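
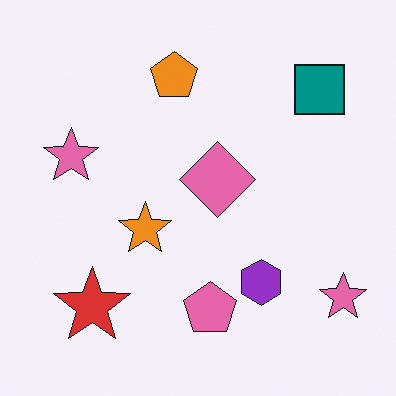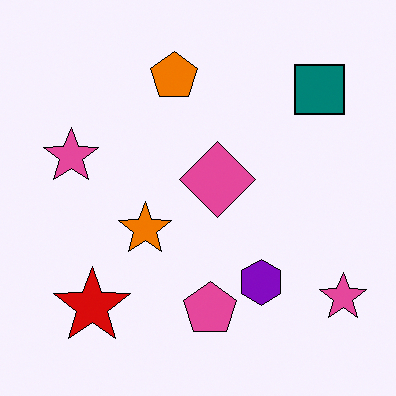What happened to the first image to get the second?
The transformation is: given slightly increased contrast.

Tones are pushed away from mid-grey across the whole image — a global contrast change.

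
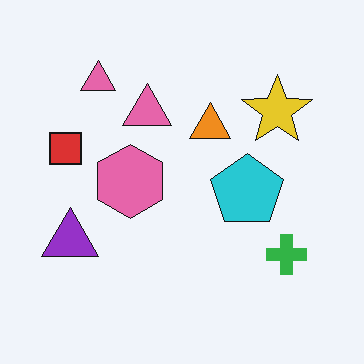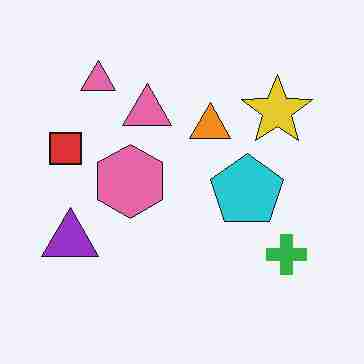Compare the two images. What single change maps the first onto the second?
The transformation is: degraded with heavy JPEG compression.

Blocky 8×8 compression artifacts appear around shape edges and the flat background shows ringing — characteristic JPEG degradation.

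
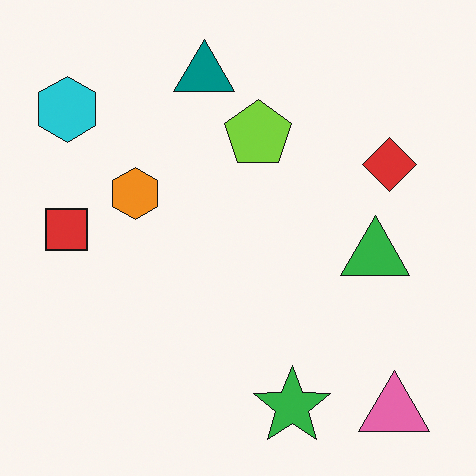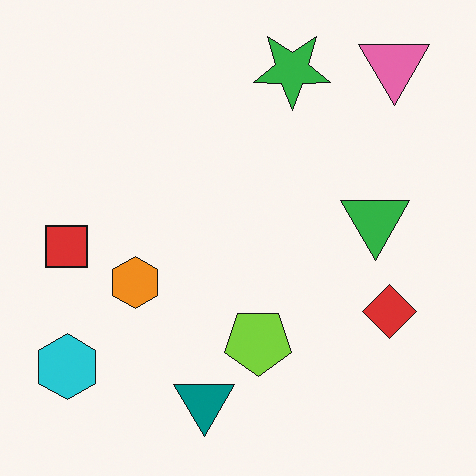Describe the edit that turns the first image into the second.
This is the original image flipped vertically (top ↔ bottom).

The pink triangle is in the bottom-right of the first image and the top-right of the second — shapes on opposite sides of the horizontal midline have swapped in a mirror flip.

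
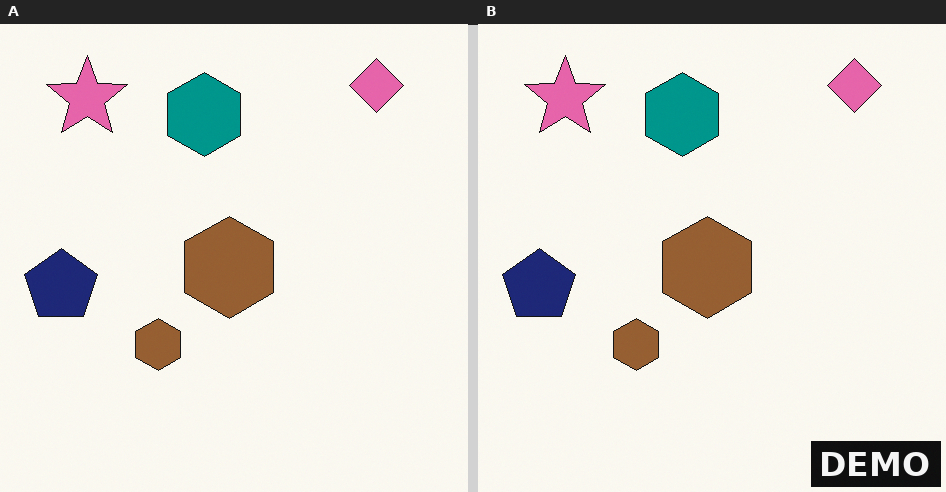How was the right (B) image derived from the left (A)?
Watermarked with the text "DEMO" in the lower-right corner.

A dark label reading "DEMO" appears in the lower-right corner.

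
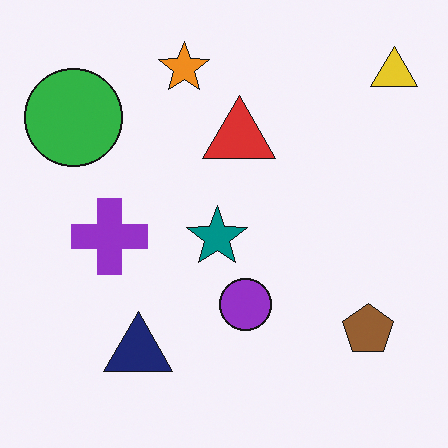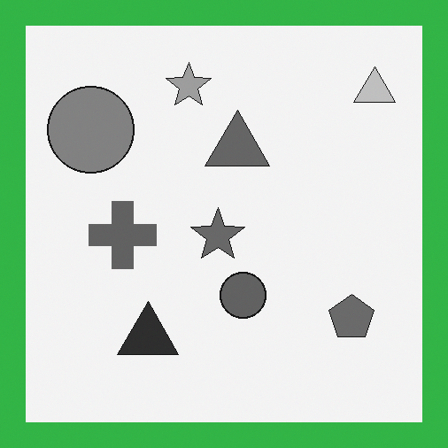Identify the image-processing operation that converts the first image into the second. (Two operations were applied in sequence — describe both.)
It was converted to grayscale, then framed with a green border.

All color is removed — every shape is now a shade of grey. A solid green frame runs around the edge of the second image, with the content slightly shrunk inside it.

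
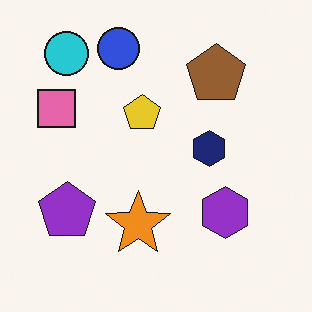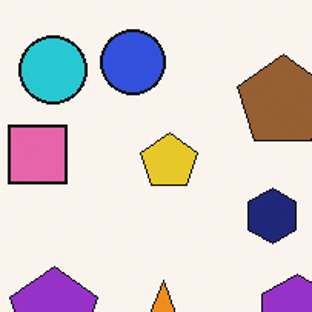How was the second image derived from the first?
The image was cropped slightly and scaled back up.

The visible shapes are larger and the field of view is narrower; shapes near the original edges may be partly or wholly outside the frame — a crop-and-rescale.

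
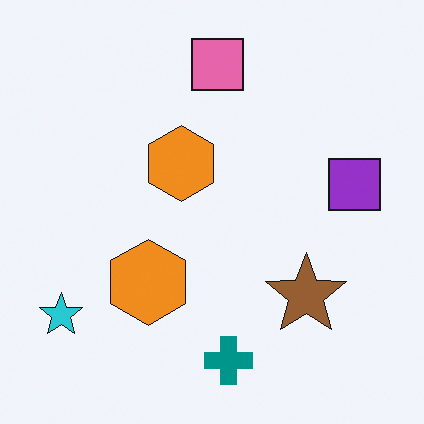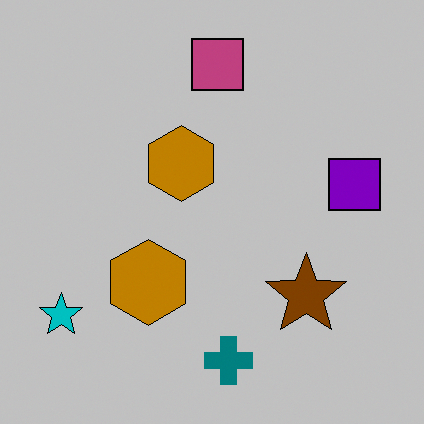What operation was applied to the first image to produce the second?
This is the original image aggressively posterized.

Each flat color has snapped to a coarser quantized level — most visibly, the near-white background has dropped to a flat grey.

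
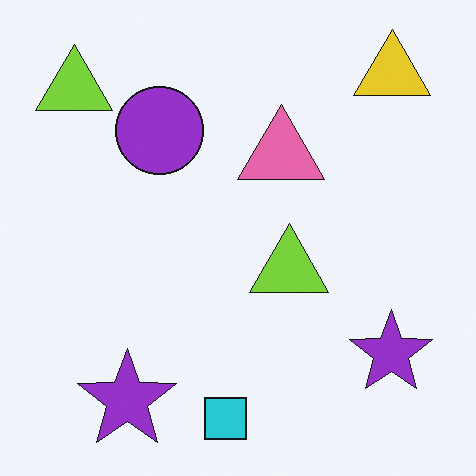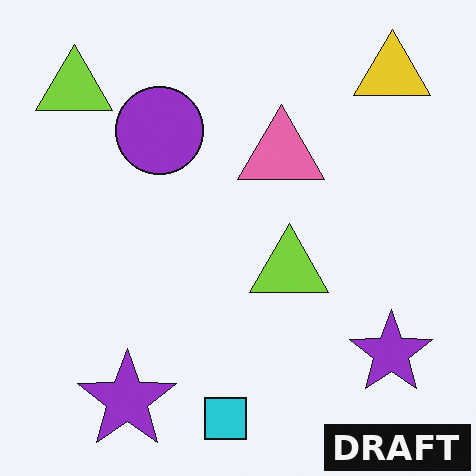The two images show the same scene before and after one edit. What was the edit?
The transformation is: watermarked with the text "DRAFT" in the lower-right corner.

A dark label reading "DRAFT" appears in the lower-right corner.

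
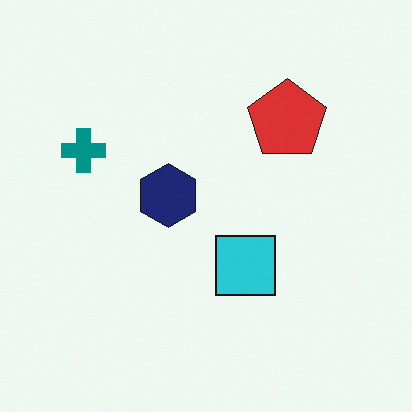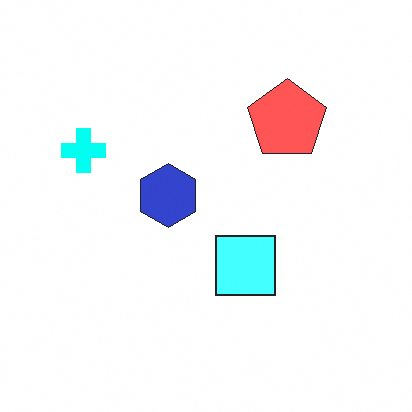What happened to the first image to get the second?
The transformation is: noticeably brightened.

Every pixel — background and shapes alike — is uniformly brightened.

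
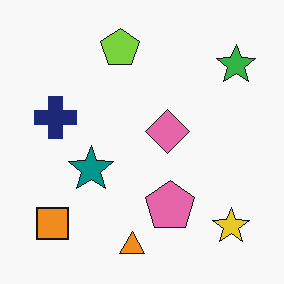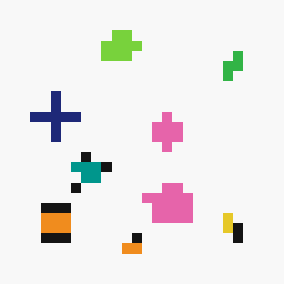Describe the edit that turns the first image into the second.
Heavily pixelated into large blocks.

Shapes are reduced to large square blocks; fine edges and outlines are lost — a downscale-then-upscale (mosaic) effect.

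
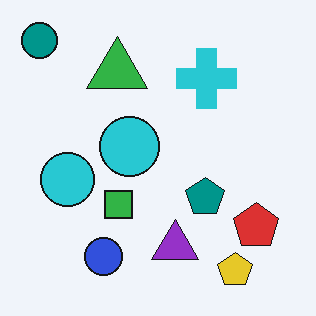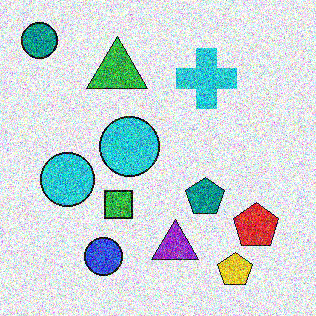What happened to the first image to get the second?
It was degraded with heavy additive noise.

Random speckle covers the whole image, including the flat background.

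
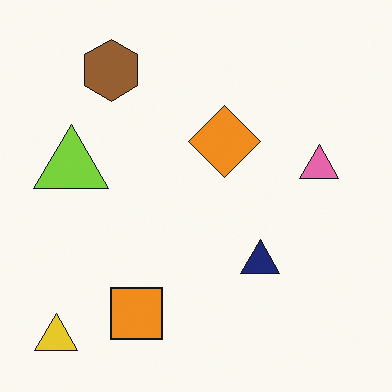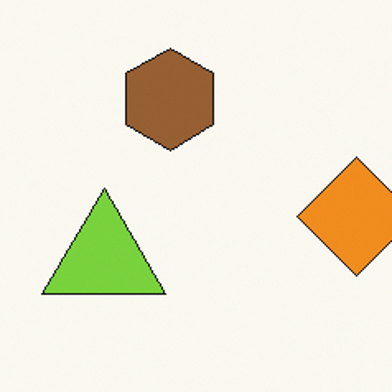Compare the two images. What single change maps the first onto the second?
The second image is the first cropped to a noticeably smaller region and rescaled.

The visible shapes are larger and the field of view is narrower; shapes near the original edges may be partly or wholly outside the frame — a crop-and-rescale.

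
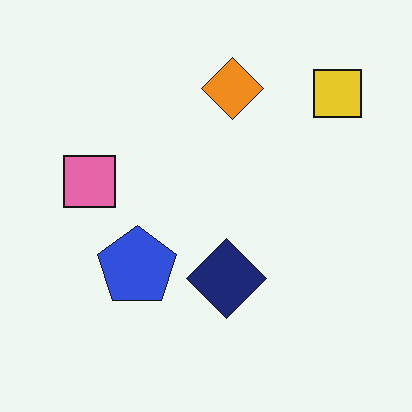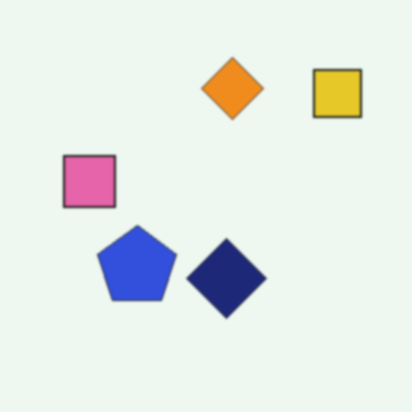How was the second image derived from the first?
The image was given a subtle gaussian blur.

Shape edges and outlines are uniformly softened across the whole image.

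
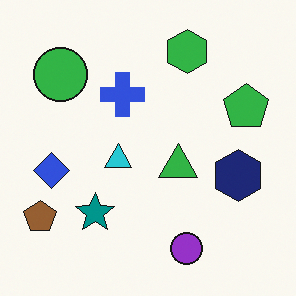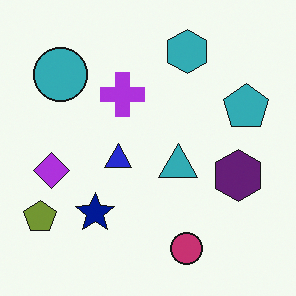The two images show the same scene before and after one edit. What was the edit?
The transformation is: hue-shifted by a small amount.

Every shape's color has rotated by the same amount around the hue wheel — a uniform hue shift.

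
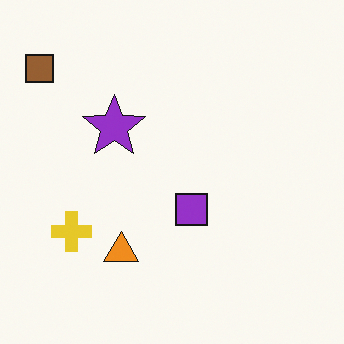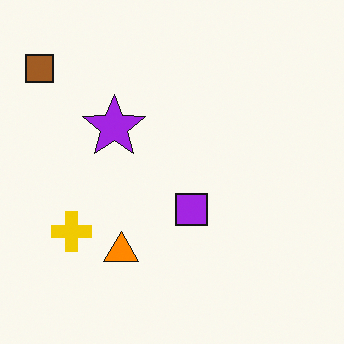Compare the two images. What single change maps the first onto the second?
This is the original image slightly oversaturated.

All colors are more vivid — a global saturation change.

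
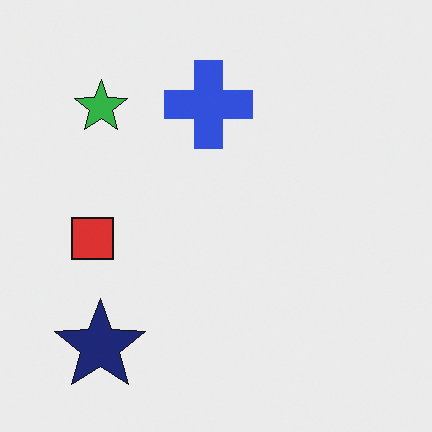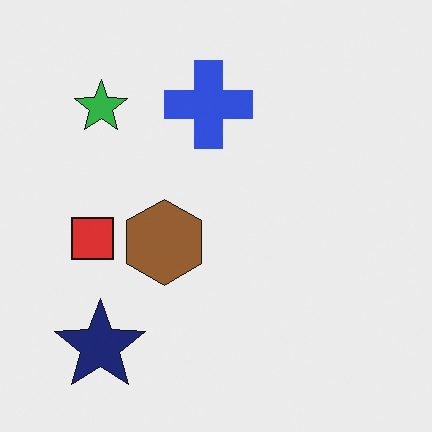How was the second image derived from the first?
Overlaid with an additional brown hexagon.

A brown hexagon appears in the second image that is absent from the first.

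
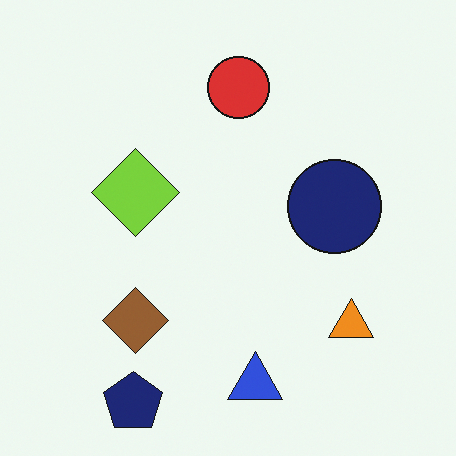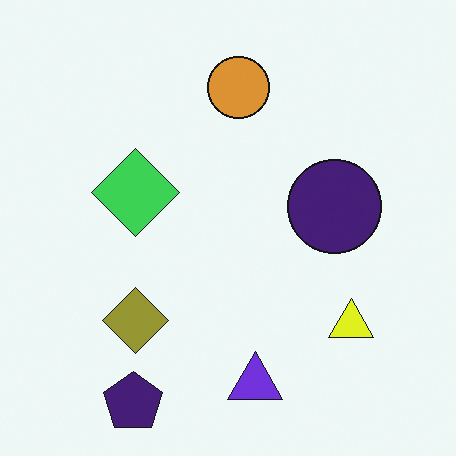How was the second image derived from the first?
Hue-shifted slightly.

Every shape's color has rotated by the same amount around the hue wheel — a uniform hue shift.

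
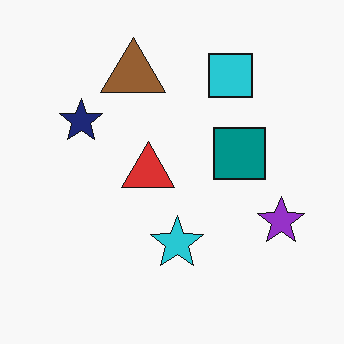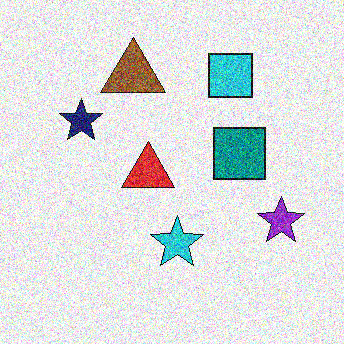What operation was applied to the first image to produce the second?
The second image is the first degraded with a thick layer of grain.

Random speckle covers the whole image, including the flat background.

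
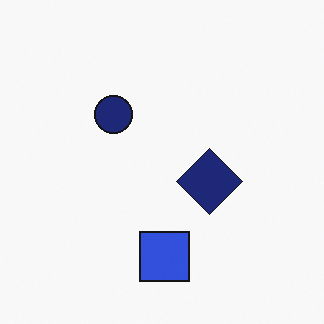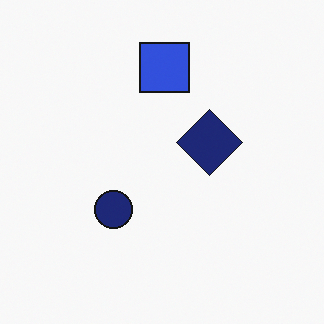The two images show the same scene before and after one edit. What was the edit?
The second image is the first flipped vertically (top ↔ bottom).

The blue square is in the bottom of the first image and the top of the second — shapes on opposite sides of the horizontal midline have swapped in a mirror flip.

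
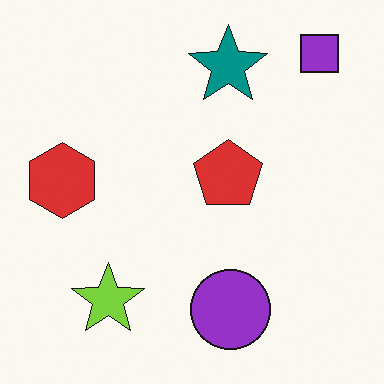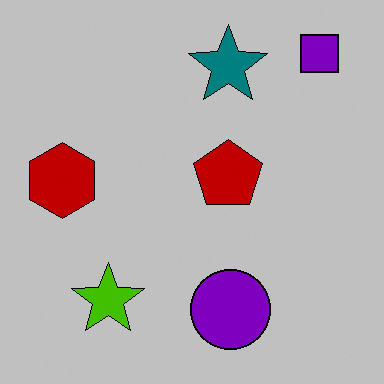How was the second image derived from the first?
It was heavily posterized to just a handful of flat colors.

Each flat color has snapped to a coarser quantized level — most visibly, the near-white background has dropped to a flat grey.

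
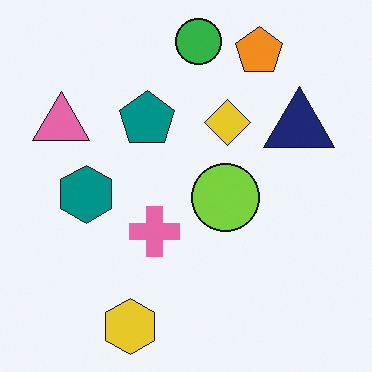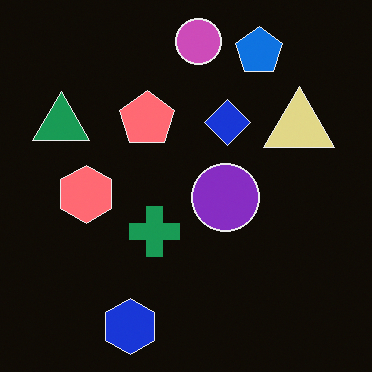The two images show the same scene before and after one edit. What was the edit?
The transformation is: color-inverted (negative).

The light background has become dark and every shape's color is its complement — a photographic negative.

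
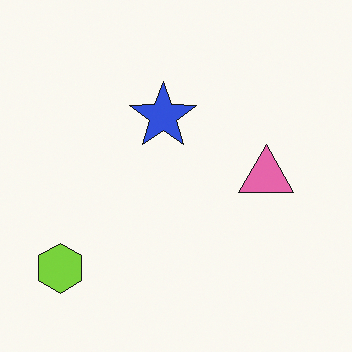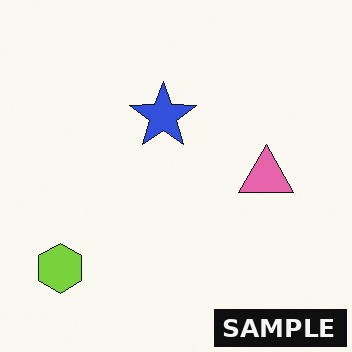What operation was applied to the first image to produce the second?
The second image is the first watermarked with the text "SAMPLE" in the lower-right corner.

A dark label reading "SAMPLE" appears in the lower-right corner.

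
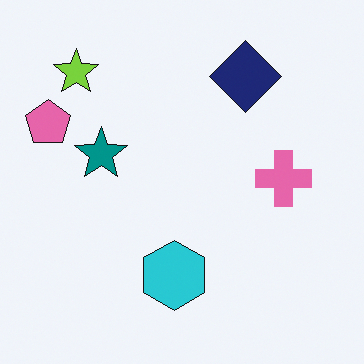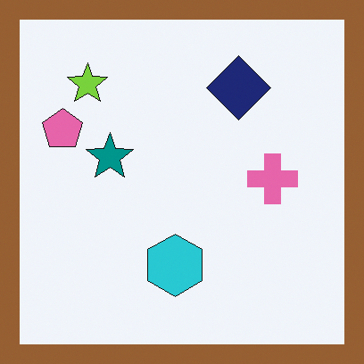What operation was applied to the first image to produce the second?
The image was framed with a brown border.

A solid brown frame runs around the edge of the second image, with the content slightly shrunk inside it.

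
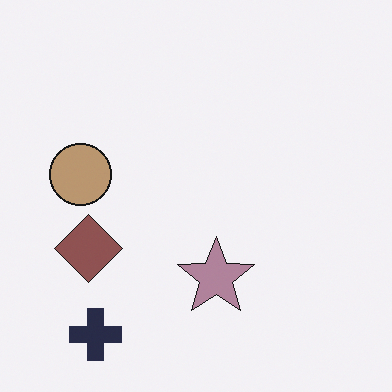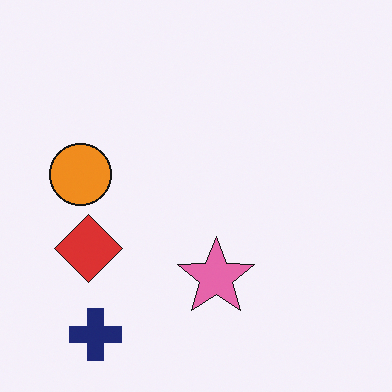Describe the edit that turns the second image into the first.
It was made much more muted (saturation change).

All colors are more muted and greyish — a global saturation change.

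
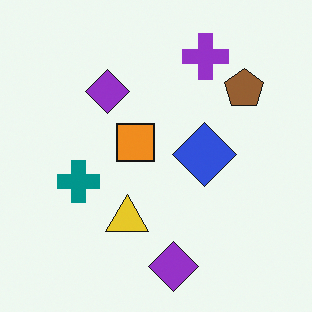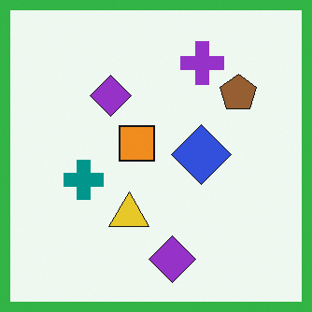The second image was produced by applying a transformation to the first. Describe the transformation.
The transformation is: framed with a green border.

A solid green frame runs around the edge of the second image, with the content slightly shrunk inside it.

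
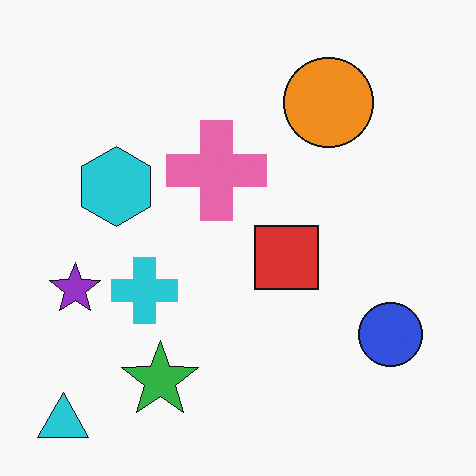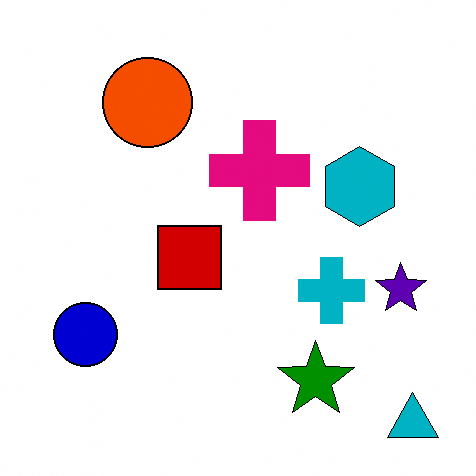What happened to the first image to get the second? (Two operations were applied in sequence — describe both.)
The transformation is: flipped horizontally (left ↔ right), then boosted in contrast.

The cyan triangle is in the bottom-left of the first image and the bottom-right of the second — shapes on opposite sides of the vertical midline have swapped in a mirror flip. Tones are pushed away from mid-grey across the whole image — a global contrast change.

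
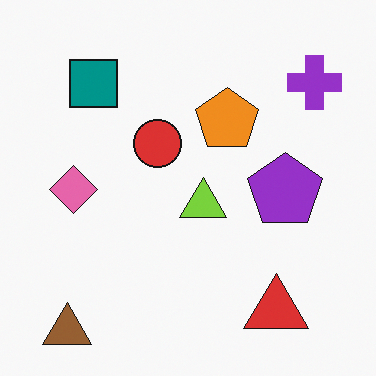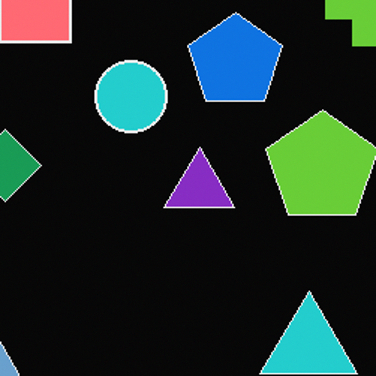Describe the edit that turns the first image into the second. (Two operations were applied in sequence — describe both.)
The second image is the first color-inverted (negative), then cropped slightly and scaled back up.

The light background has become dark and every shape's color is its complement — a photographic negative. The visible shapes are larger and the field of view is narrower; shapes near the original edges may be partly or wholly outside the frame — a crop-and-rescale.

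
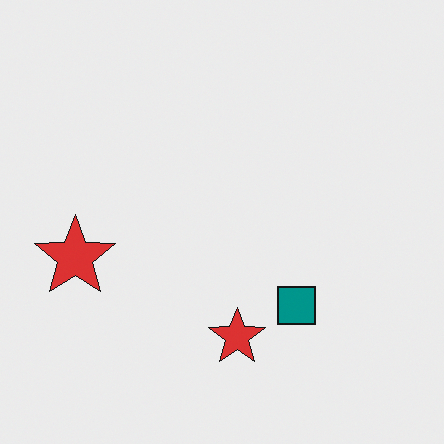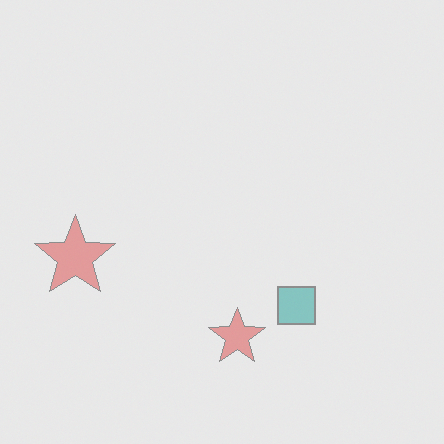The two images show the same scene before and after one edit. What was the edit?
The transformation is: washed out (contrast reduced).

Tones are pushed toward mid-grey across the whole image — a global contrast change.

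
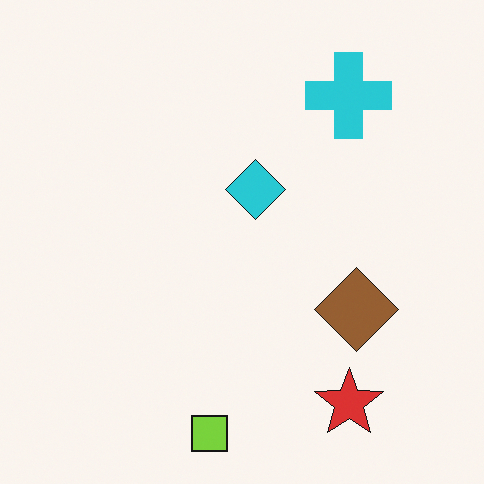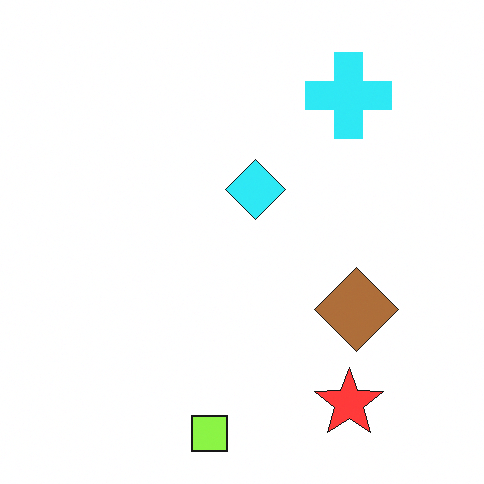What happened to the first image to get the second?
It was brightened a little.

Every pixel — background and shapes alike — is uniformly brightened.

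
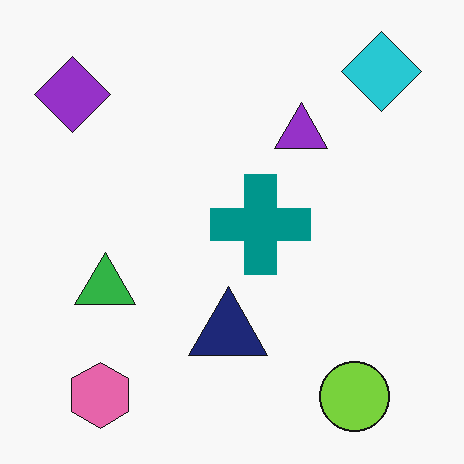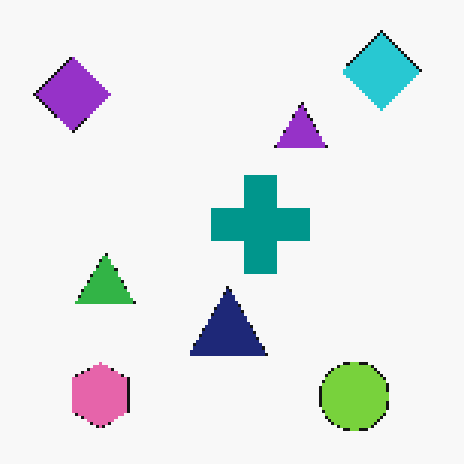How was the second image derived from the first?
The transformation is: mildly pixelated.

Shapes are reduced to large square blocks; fine edges and outlines are lost — a downscale-then-upscale (mosaic) effect.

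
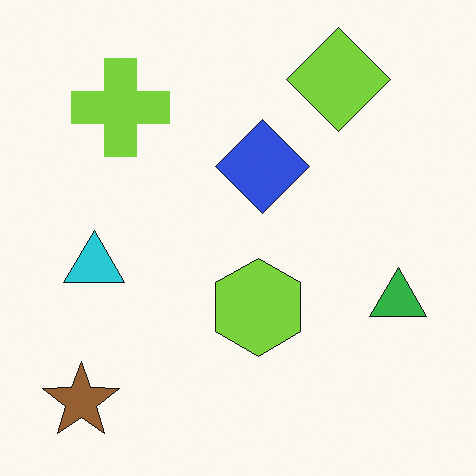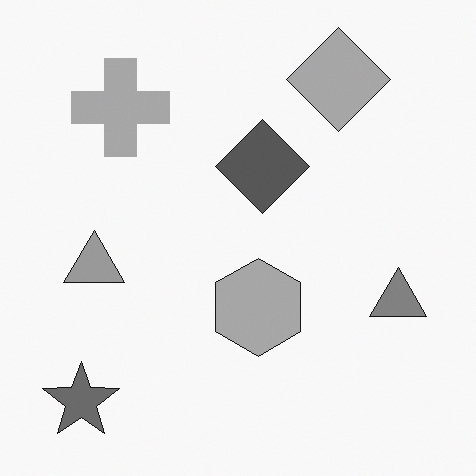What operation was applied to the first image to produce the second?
The transformation is: converted to grayscale.

All color is removed — every shape is now a shade of grey.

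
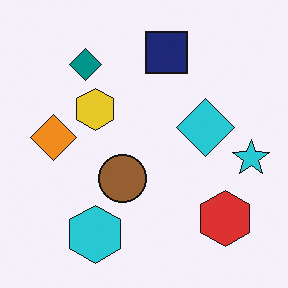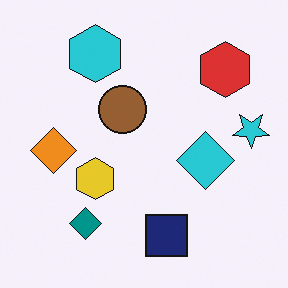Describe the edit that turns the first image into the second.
The second image is the first flipped vertically (top ↔ bottom).

The navy square is in the top of the first image and the bottom of the second — shapes on opposite sides of the horizontal midline have swapped in a mirror flip.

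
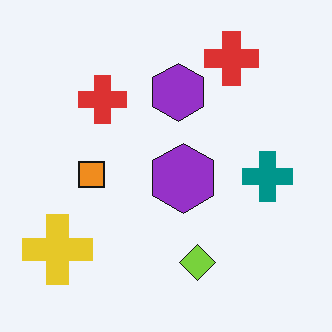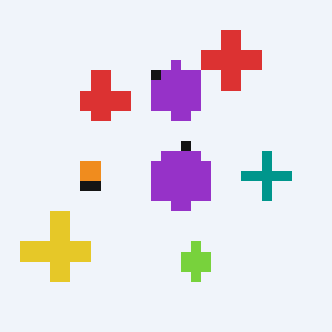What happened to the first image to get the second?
The image was heavily pixelated into large blocks.

Shapes are reduced to large square blocks; fine edges and outlines are lost — a downscale-then-upscale (mosaic) effect.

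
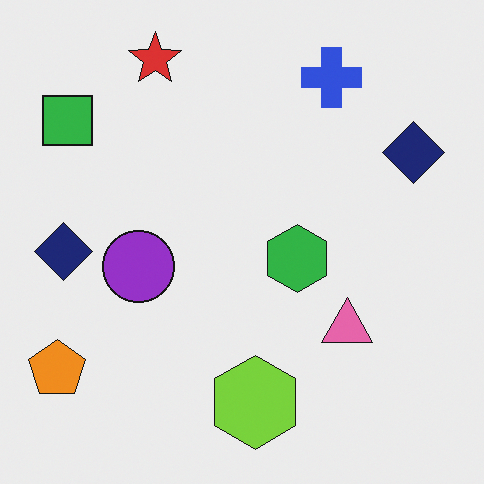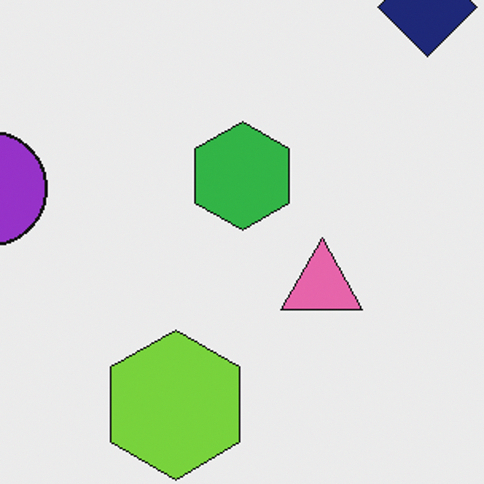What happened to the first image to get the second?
It was cropped to a modestly smaller region and rescaled.

The visible shapes are larger and the field of view is narrower; shapes near the original edges may be partly or wholly outside the frame — a crop-and-rescale.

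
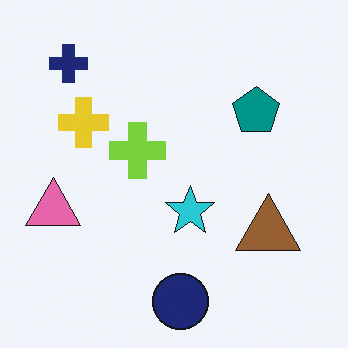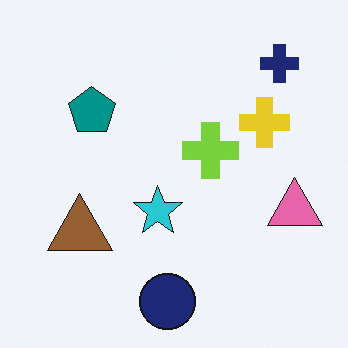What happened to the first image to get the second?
It was flipped horizontally (left ↔ right).

The pink triangle is in the left of the first image and the right of the second — shapes on opposite sides of the vertical midline have swapped in a mirror flip.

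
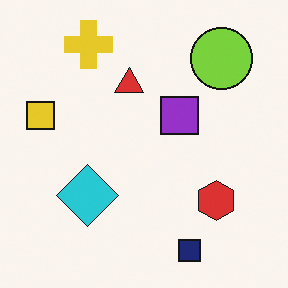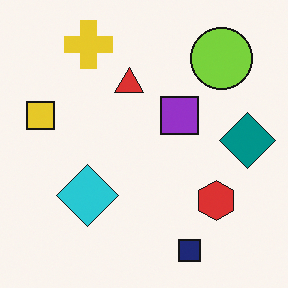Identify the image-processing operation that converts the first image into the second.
The image was overlaid with an additional teal diamond.

A teal diamond appears in the second image that is absent from the first.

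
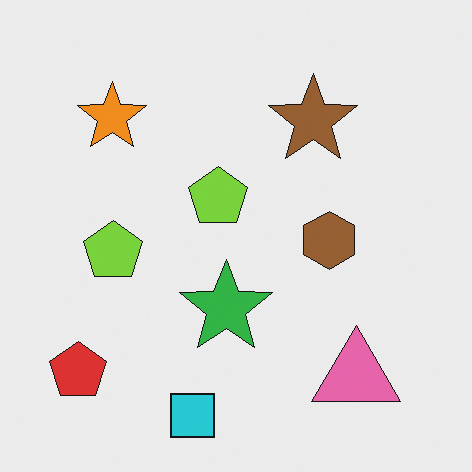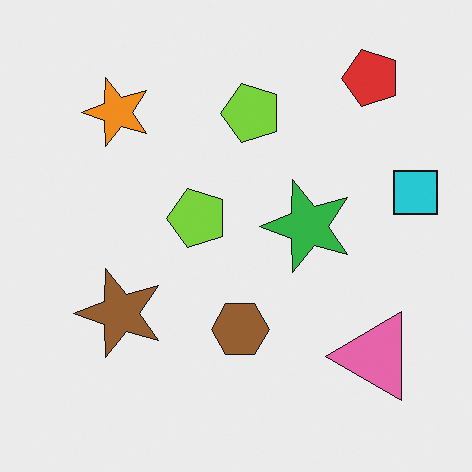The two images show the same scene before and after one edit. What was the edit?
The image was transposed (reflected across the top-left ↔ bottom-right diagonal).

Shapes have swapped their row and column positions — what was in the top-right is now in the bottom-left — a diagonal reflection.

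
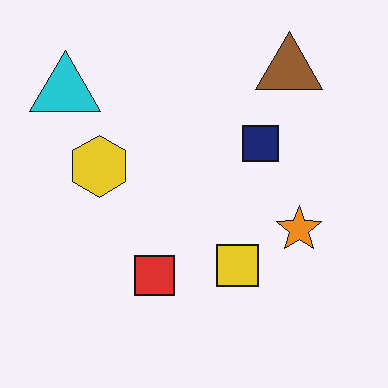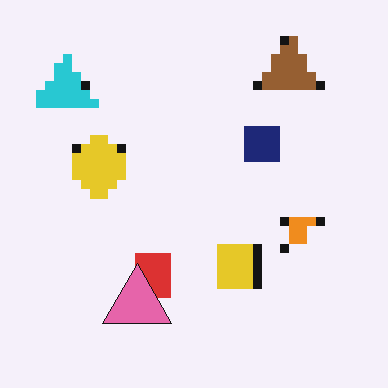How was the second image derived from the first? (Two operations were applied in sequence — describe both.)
The image was heavily pixelated into large blocks, then overlaid with an additional pink triangle.

Shapes are reduced to large square blocks; fine edges and outlines are lost — a downscale-then-upscale (mosaic) effect. A pink triangle appears in the second image that is absent from the first.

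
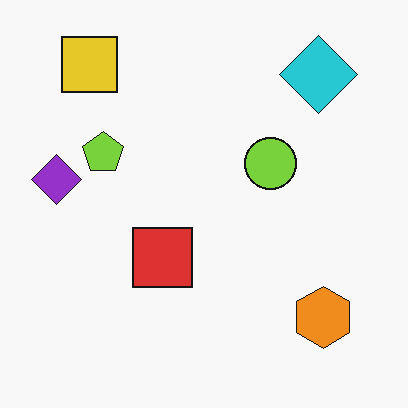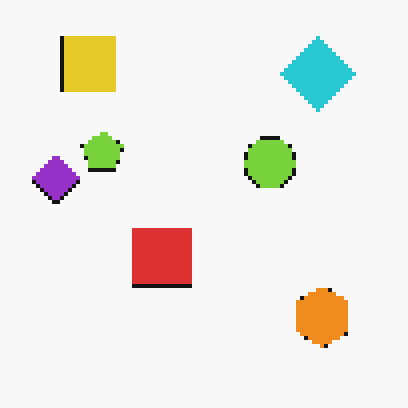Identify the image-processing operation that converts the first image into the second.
Mildly pixelated.

Shapes are reduced to large square blocks; fine edges and outlines are lost — a downscale-then-upscale (mosaic) effect.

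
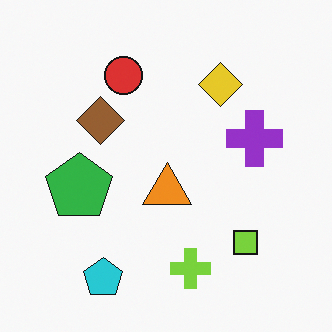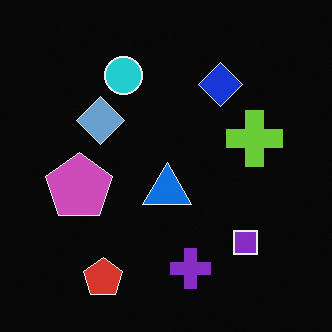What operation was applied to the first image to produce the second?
It was color-inverted (negative).

The light background has become dark and every shape's color is its complement — a photographic negative.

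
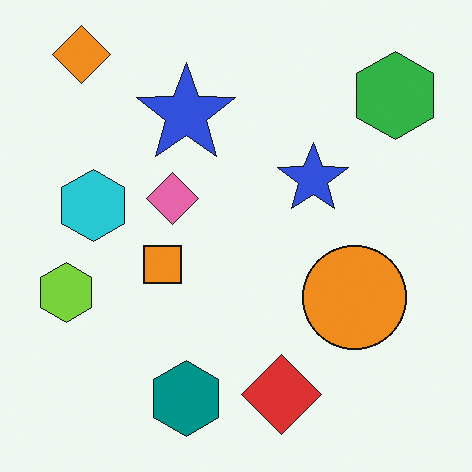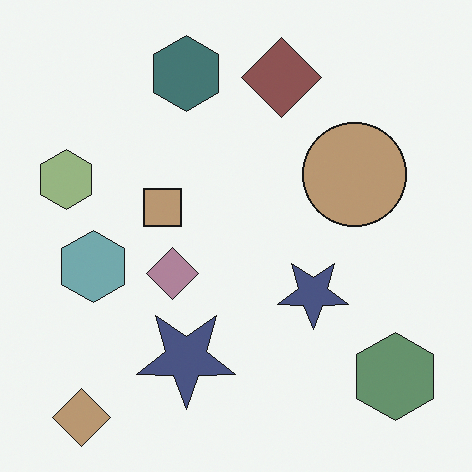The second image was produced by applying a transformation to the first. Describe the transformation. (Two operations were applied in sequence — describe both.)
The image was flipped vertically (top ↔ bottom), then made much more muted (saturation change).

The orange diamond is in the top-left of the first image and the bottom-left of the second — shapes on opposite sides of the horizontal midline have swapped in a mirror flip. All colors are more muted and greyish — a global saturation change.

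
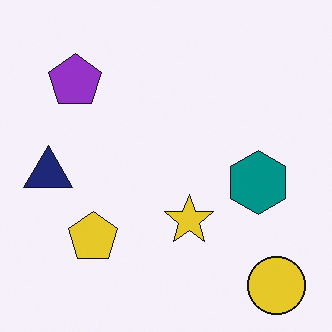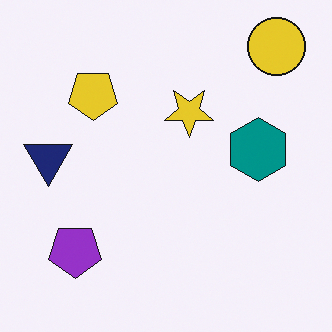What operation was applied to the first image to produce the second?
This is the original image flipped vertically (top ↔ bottom).

The yellow circle is in the bottom-right of the first image and the top-right of the second — shapes on opposite sides of the horizontal midline have swapped in a mirror flip.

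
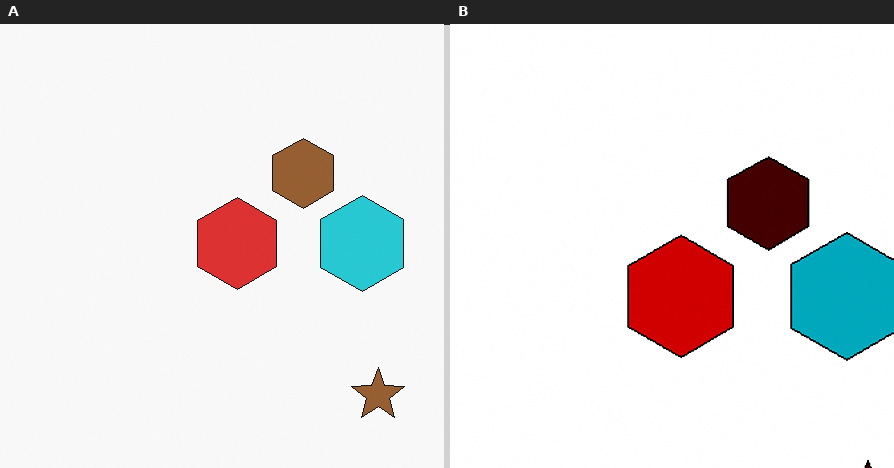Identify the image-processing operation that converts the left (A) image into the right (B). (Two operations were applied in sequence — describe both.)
This is the original image cropped slightly and scaled back up, then given much higher contrast.

The visible shapes are larger and the field of view is narrower; shapes near the original edges may be partly or wholly outside the frame — a crop-and-rescale. Tones are pushed away from mid-grey across the whole image — a global contrast change.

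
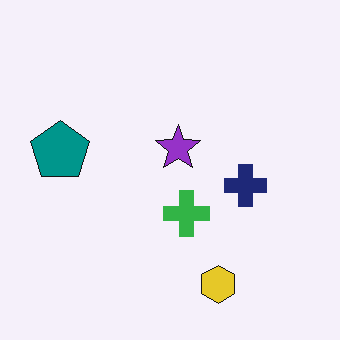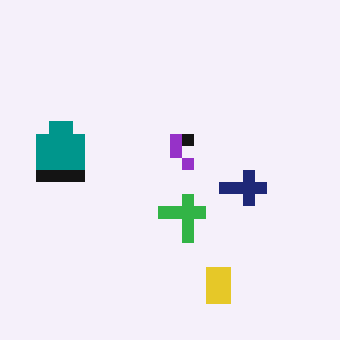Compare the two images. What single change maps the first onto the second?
The image was heavily pixelated into large blocks.

Shapes are reduced to large square blocks; fine edges and outlines are lost — a downscale-then-upscale (mosaic) effect.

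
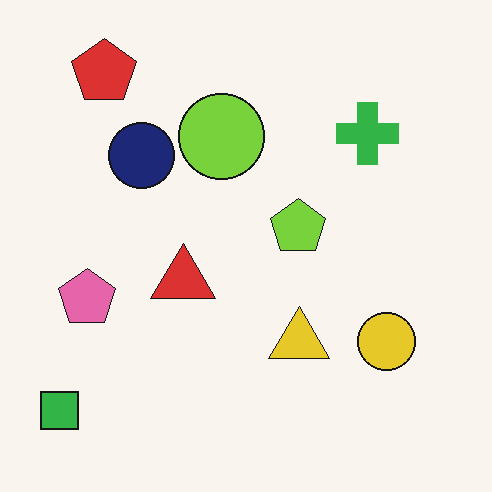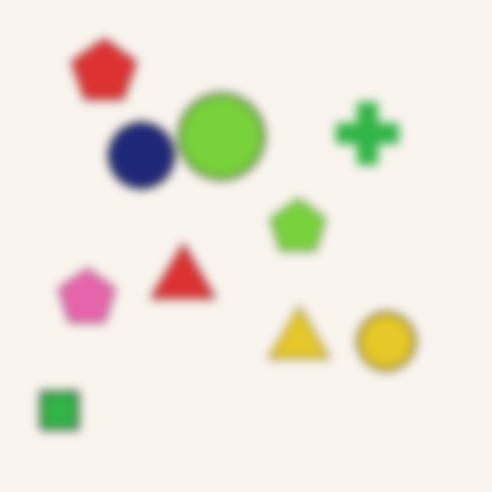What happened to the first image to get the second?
It was strongly gaussian-blurred.

Shape edges and outlines are uniformly softened across the whole image.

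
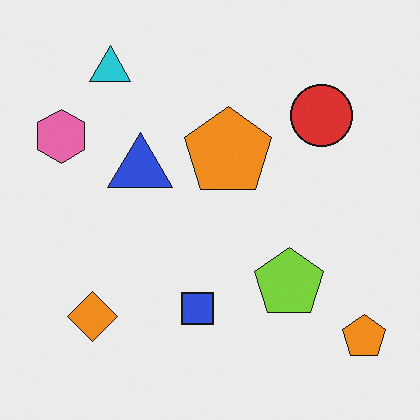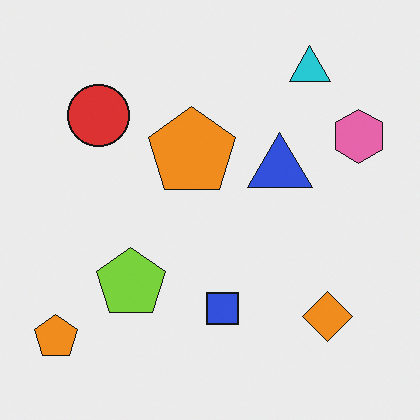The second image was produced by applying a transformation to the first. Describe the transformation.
The transformation is: flipped horizontally (left ↔ right).

The pink hexagon is in the top-left of the first image and the top-right of the second — shapes on opposite sides of the vertical midline have swapped in a mirror flip.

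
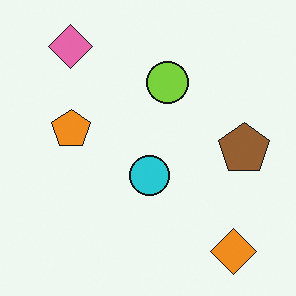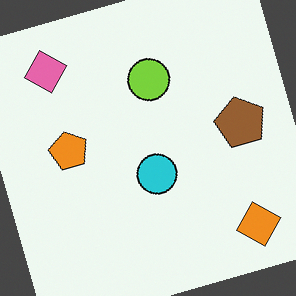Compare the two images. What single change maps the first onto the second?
The transformation is: rotated counter-clockwise by a clearly visible amount.

Every shape is tilted by the same angle and the image corners show triangular fill wedges — a whole-image rotation by a non-right angle.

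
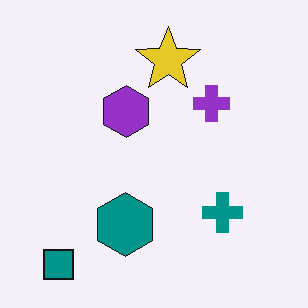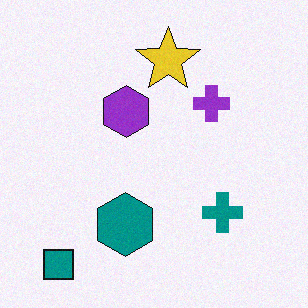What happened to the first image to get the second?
This is the original image degraded with subtle gaussian noise.

Random speckle covers the whole image, including the flat background.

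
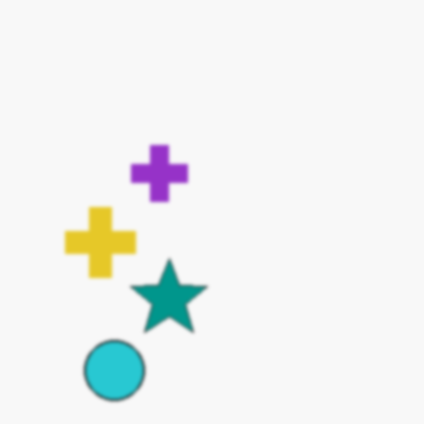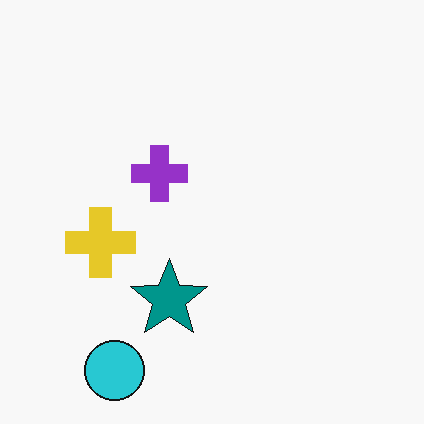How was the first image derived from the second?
The transformation is: given a subtle gaussian blur.

Shape edges and outlines are uniformly softened across the whole image.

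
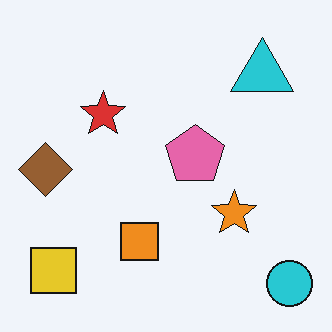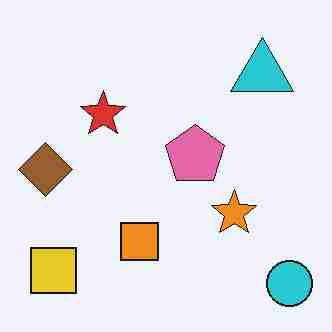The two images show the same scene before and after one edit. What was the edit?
The transformation is: heavily JPEG-compressed with obvious blocking artifacts.

Blocky 8×8 compression artifacts appear around shape edges and the flat background shows ringing — characteristic JPEG degradation.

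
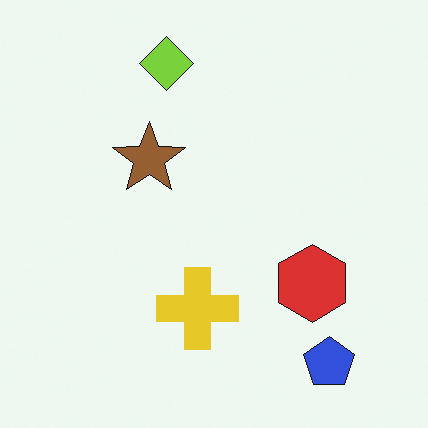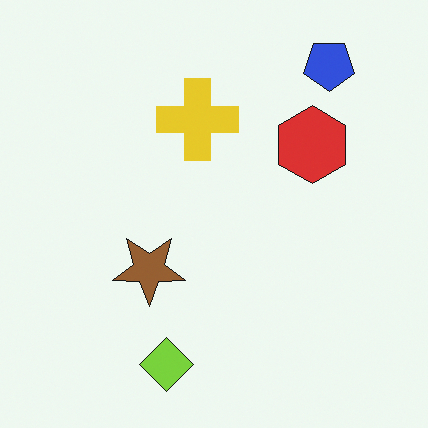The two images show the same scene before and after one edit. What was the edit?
This is the original image flipped vertically (top ↔ bottom).

The lime diamond is in the top of the first image and the bottom of the second — shapes on opposite sides of the horizontal midline have swapped in a mirror flip.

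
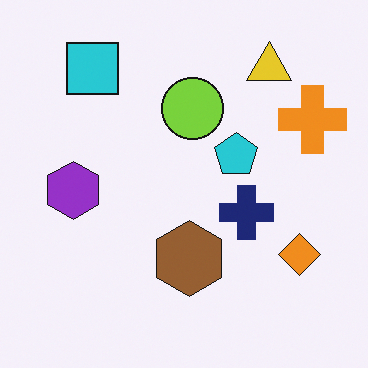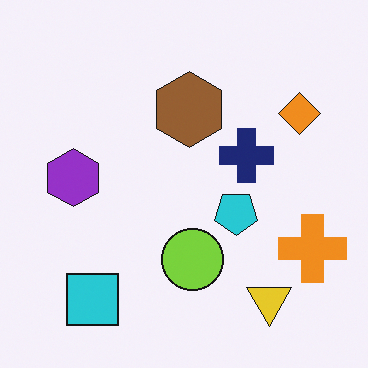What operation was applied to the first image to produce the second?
It was flipped vertically (top ↔ bottom).

The yellow triangle is in the top-right of the first image and the bottom-right of the second — shapes on opposite sides of the horizontal midline have swapped in a mirror flip.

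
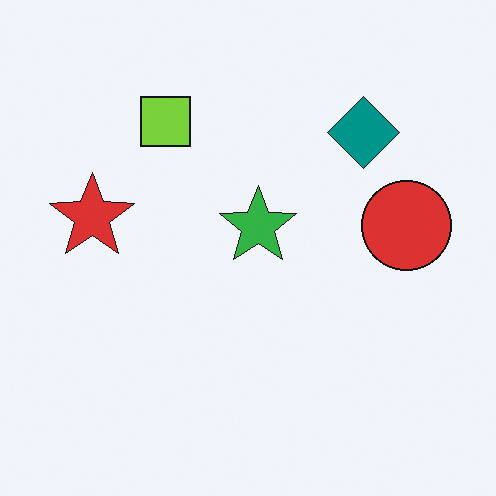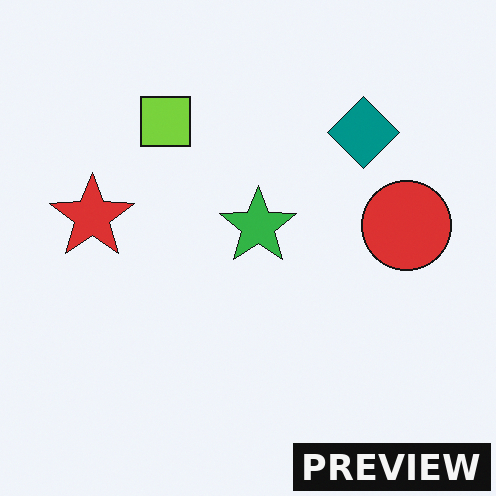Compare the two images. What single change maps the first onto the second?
Watermarked with the text "PREVIEW" in the lower-right corner.

A dark label reading "PREVIEW" appears in the lower-right corner.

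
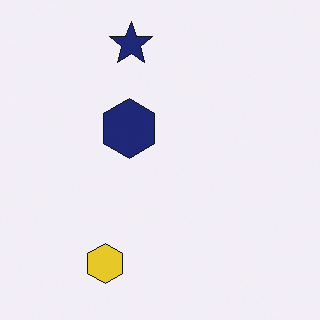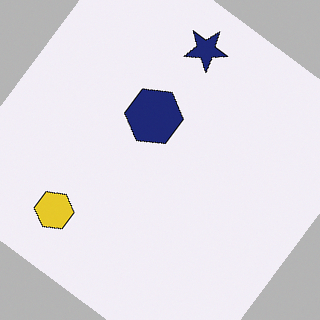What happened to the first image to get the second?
This is the original image rotated clockwise by a large amount — several tens of degrees.

Every shape is tilted by the same angle and the image corners show triangular fill wedges — a whole-image rotation by a non-right angle.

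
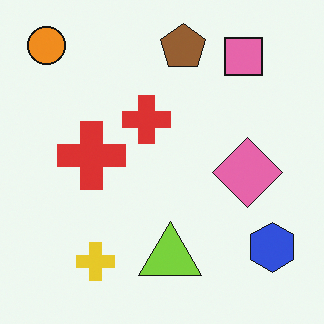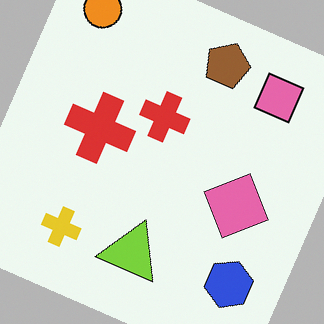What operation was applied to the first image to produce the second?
The transformation is: rotated clockwise by a clearly visible amount.

Every shape is tilted by the same angle and the image corners show triangular fill wedges — a whole-image rotation by a non-right angle.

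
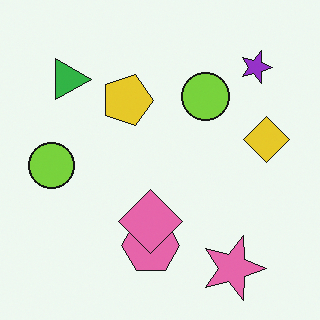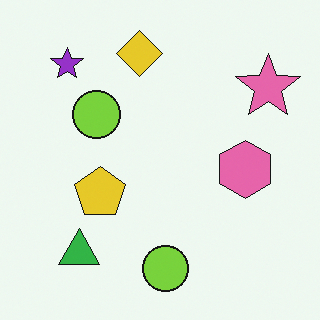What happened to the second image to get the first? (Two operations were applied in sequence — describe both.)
The transformation is: rotated 90° clockwise, then overlaid with an additional pink diamond.

The purple star sits in the top-left of the second image and the top-right of the first — consistent with a whole-image 90° clockwise rotation. A pink diamond appears in the first image that is absent from the second.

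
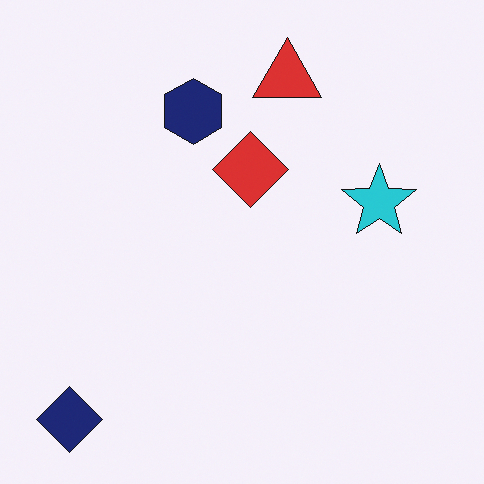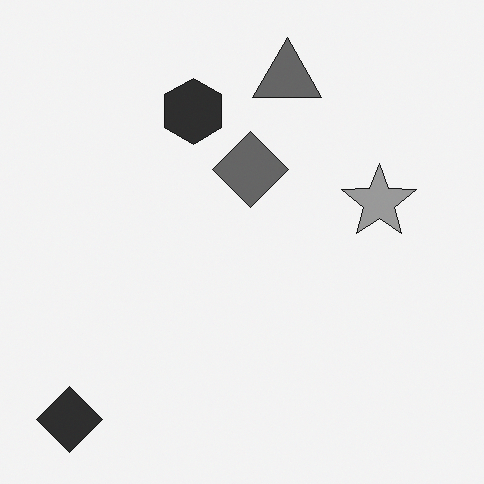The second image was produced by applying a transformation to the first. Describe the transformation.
The image was converted to grayscale.

All color is removed — every shape is now a shade of grey.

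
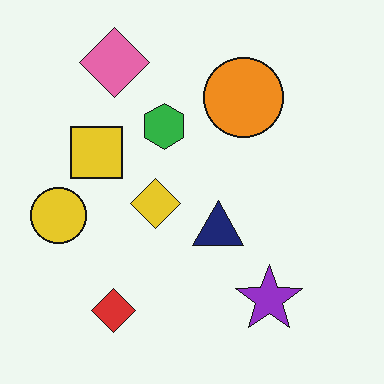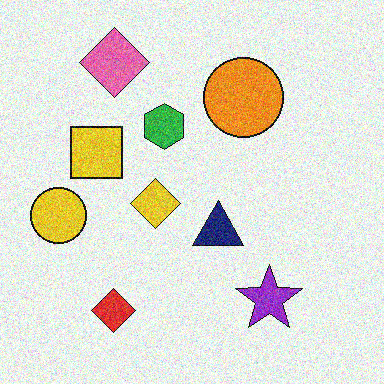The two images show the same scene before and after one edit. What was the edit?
The image was degraded with moderate additive noise.

Random speckle covers the whole image, including the flat background.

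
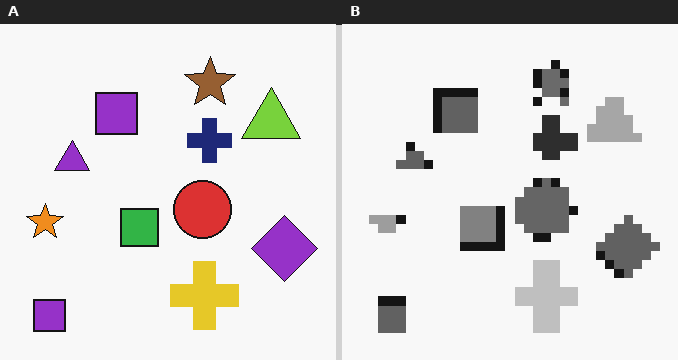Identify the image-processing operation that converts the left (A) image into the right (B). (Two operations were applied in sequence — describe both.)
This is the original image converted to grayscale, then coarsely pixelated.

All color is removed — every shape is now a shade of grey. Shapes are reduced to large square blocks; fine edges and outlines are lost — a downscale-then-upscale (mosaic) effect.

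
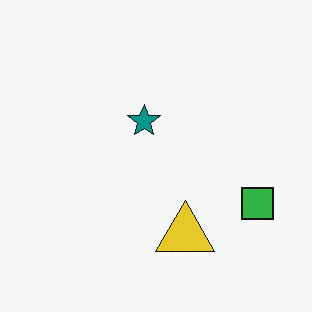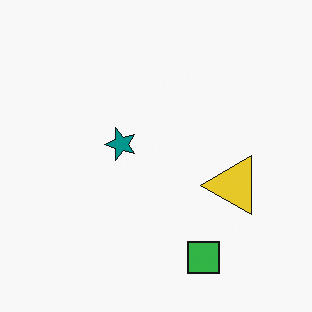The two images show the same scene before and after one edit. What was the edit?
The second image is the first transposed (reflected across the top-left ↔ bottom-right diagonal).

Shapes have swapped their row and column positions — what was in the top-right is now in the bottom-left — a diagonal reflection.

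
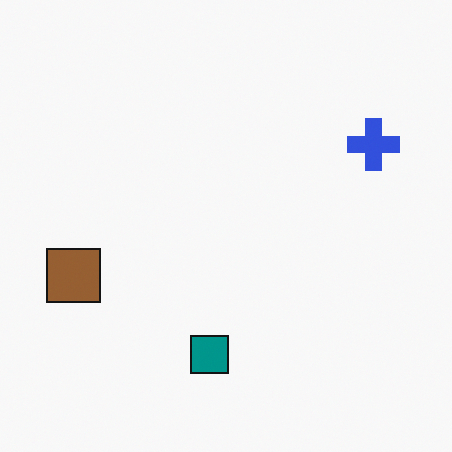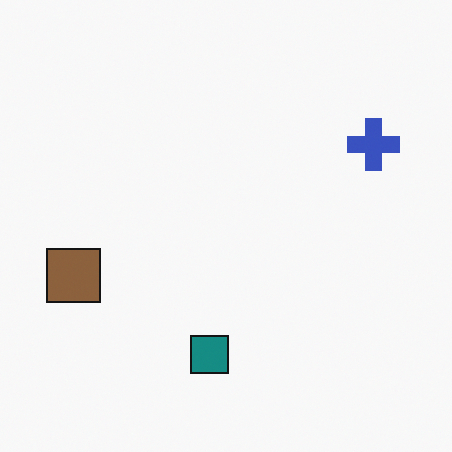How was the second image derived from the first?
The image was slightly desaturated.

All colors are more muted and greyish — a global saturation change.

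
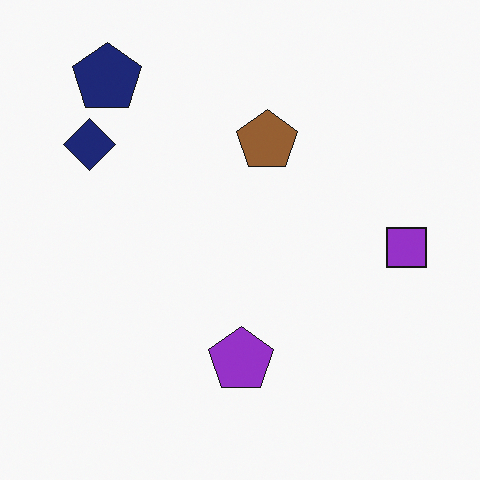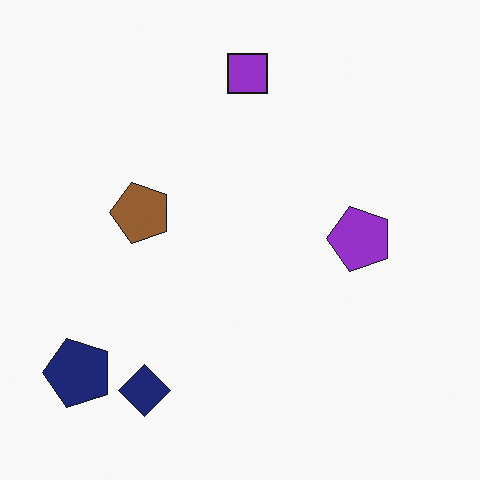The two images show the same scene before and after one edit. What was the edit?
The image was rotated 90° counter-clockwise.

The navy pentagon sits in the top-left of the first image and the bottom-left of the second — consistent with a whole-image 90° counter-clockwise rotation.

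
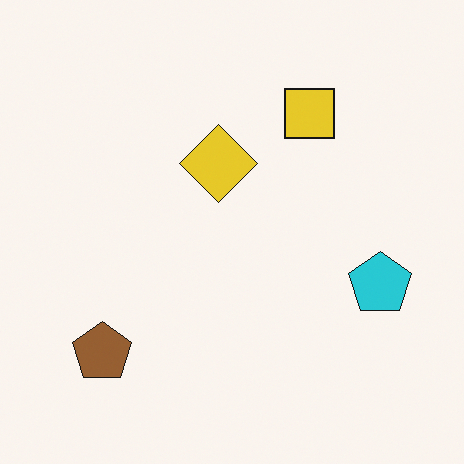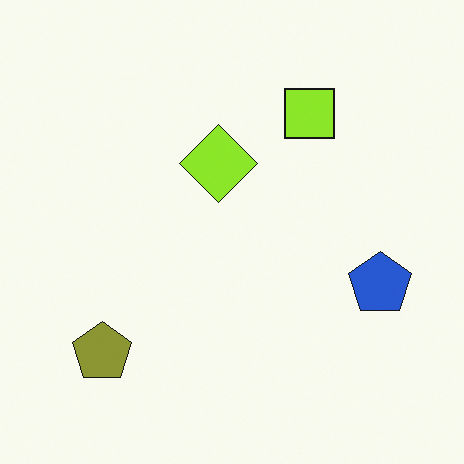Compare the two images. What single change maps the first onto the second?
The image was hue-shifted by a small amount.

Every shape's color has rotated by the same amount around the hue wheel — a uniform hue shift.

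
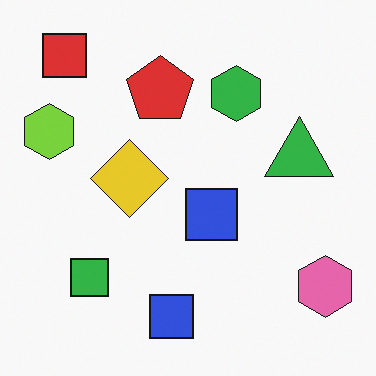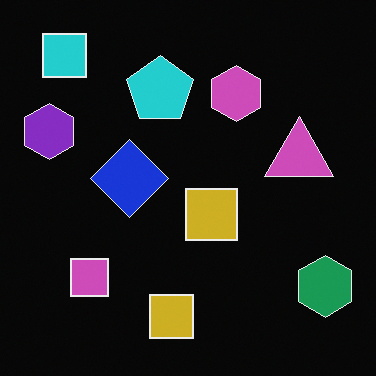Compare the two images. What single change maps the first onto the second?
Color-inverted (negative).

The light background has become dark and every shape's color is its complement — a photographic negative.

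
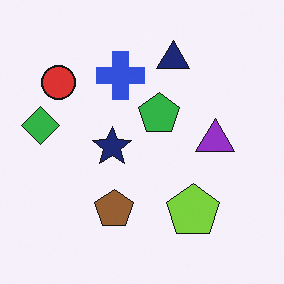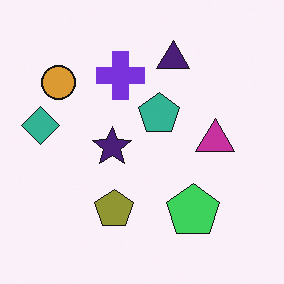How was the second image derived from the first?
The second image is the first hue-shifted slightly.

Every shape's color has rotated by the same amount around the hue wheel — a uniform hue shift.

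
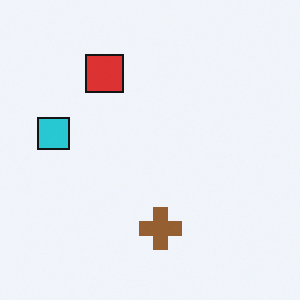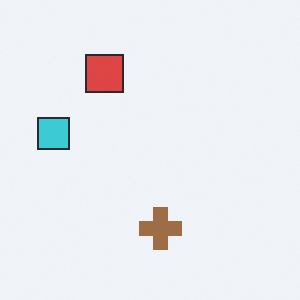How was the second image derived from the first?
It was given slightly reduced contrast.

Tones are pushed toward mid-grey across the whole image — a global contrast change.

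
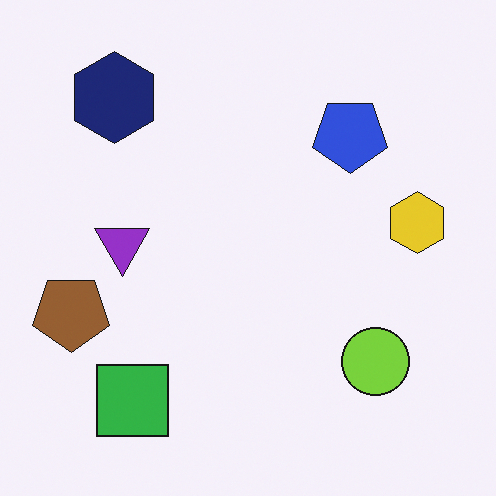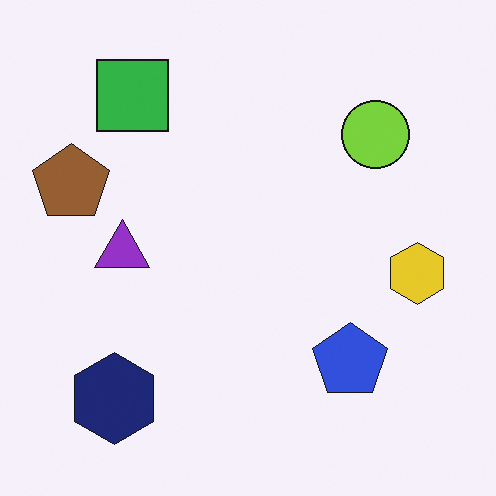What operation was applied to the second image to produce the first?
This is the original image flipped vertically (top ↔ bottom).

The green square is in the top-left of the second image and the bottom-left of the first — shapes on opposite sides of the horizontal midline have swapped in a mirror flip.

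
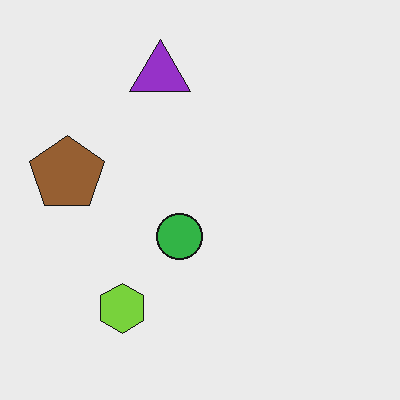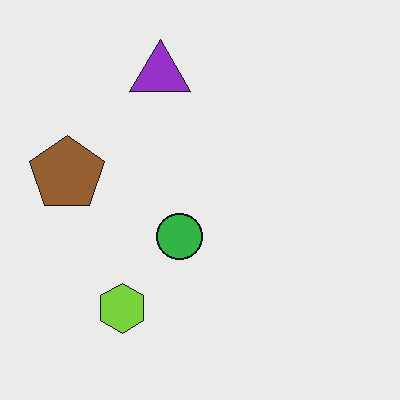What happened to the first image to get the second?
It was JPEG-compressed with visible artifacts.

Blocky 8×8 compression artifacts appear around shape edges and the flat background shows ringing — characteristic JPEG degradation.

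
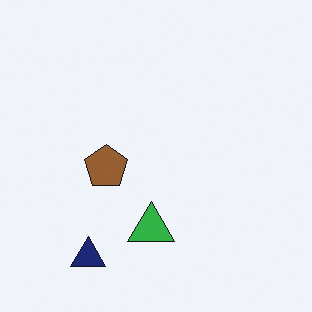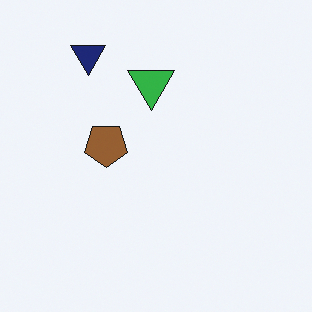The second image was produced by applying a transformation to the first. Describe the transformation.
It was flipped vertically (top ↔ bottom).

The navy triangle is in the bottom-left of the first image and the top-left of the second — shapes on opposite sides of the horizontal midline have swapped in a mirror flip.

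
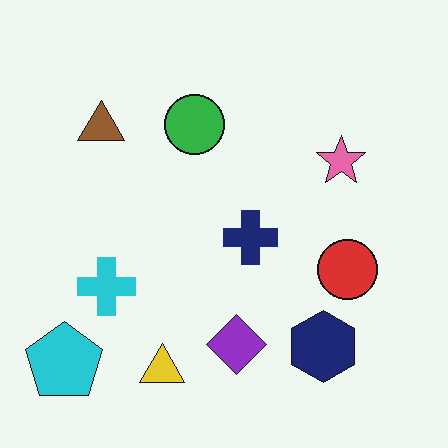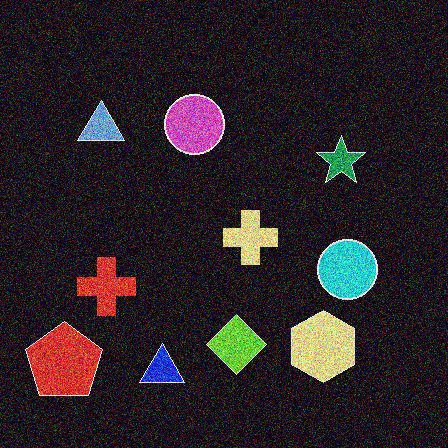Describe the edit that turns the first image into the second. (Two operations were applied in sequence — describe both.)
The second image is the first color-inverted (negative), then degraded with heavy additive noise.

The light background has become dark and every shape's color is its complement — a photographic negative. Random speckle covers the whole image, including the flat background.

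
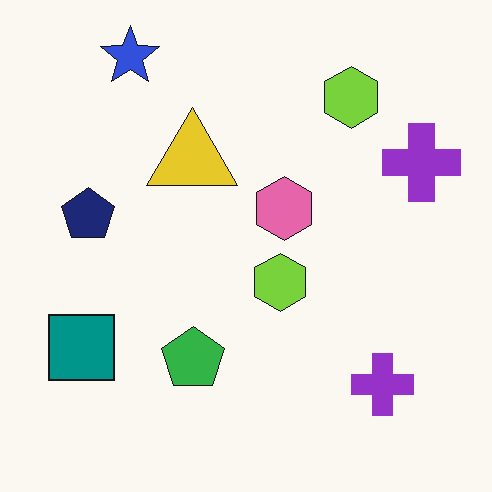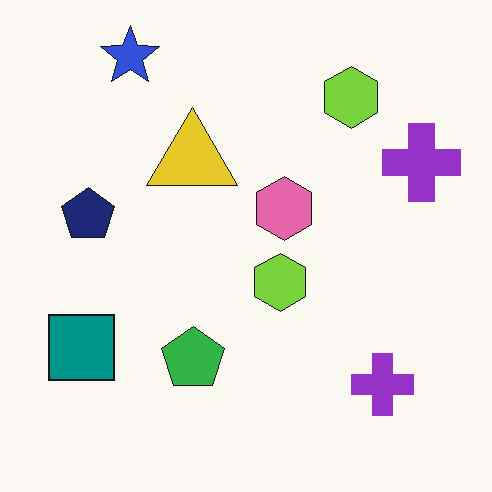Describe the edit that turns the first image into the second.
JPEG-compressed with visible artifacts.

Blocky 8×8 compression artifacts appear around shape edges and the flat background shows ringing — characteristic JPEG degradation.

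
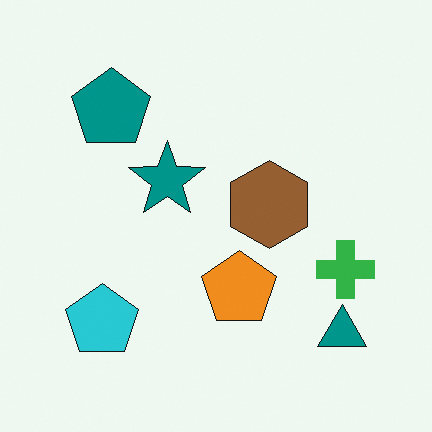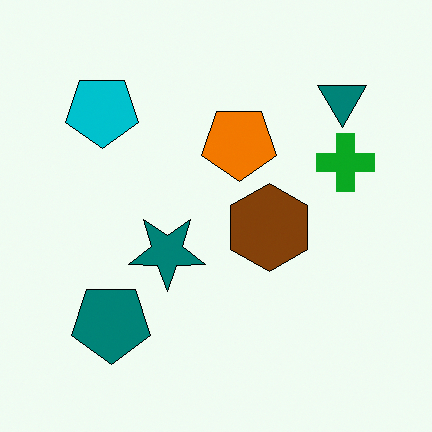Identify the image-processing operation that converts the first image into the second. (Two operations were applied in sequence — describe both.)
Flipped vertically (top ↔ bottom), then given slightly increased contrast.

The teal triangle is in the bottom-right of the first image and the top-right of the second — shapes on opposite sides of the horizontal midline have swapped in a mirror flip. Tones are pushed away from mid-grey across the whole image — a global contrast change.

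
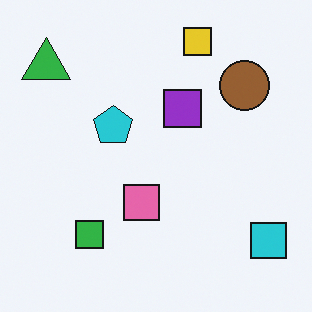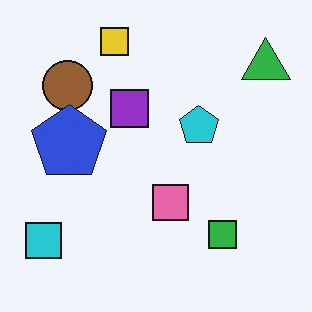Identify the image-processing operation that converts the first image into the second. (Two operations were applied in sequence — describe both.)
The second image is the first flipped horizontally (left ↔ right), then overlaid with an additional blue pentagon.

The cyan square is in the bottom-right of the first image and the bottom-left of the second — shapes on opposite sides of the vertical midline have swapped in a mirror flip. A blue pentagon appears in the second image that is absent from the first.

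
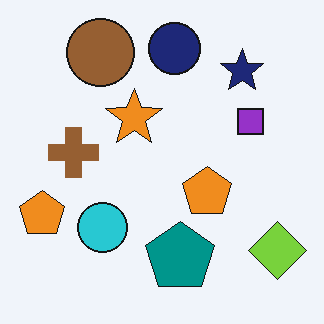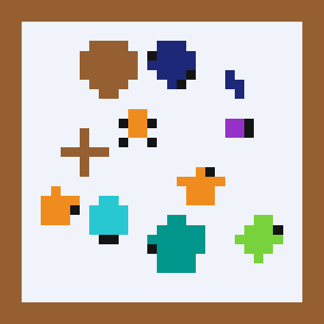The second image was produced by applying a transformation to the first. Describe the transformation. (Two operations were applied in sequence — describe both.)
The second image is the first coarsely pixelated, then framed with a brown border.

Shapes are reduced to large square blocks; fine edges and outlines are lost — a downscale-then-upscale (mosaic) effect. A solid brown frame runs around the edge of the second image, with the content slightly shrunk inside it.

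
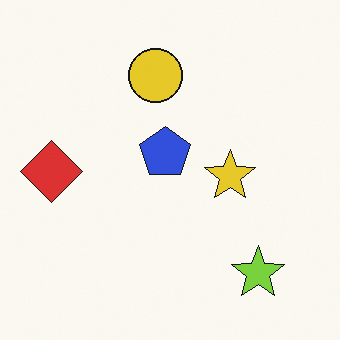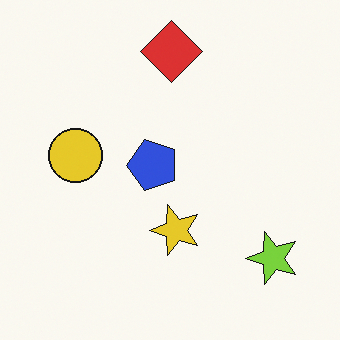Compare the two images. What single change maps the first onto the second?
It was transposed (reflected across the top-left ↔ bottom-right diagonal).

Shapes have swapped their row and column positions — what was in the top-right is now in the bottom-left — a diagonal reflection.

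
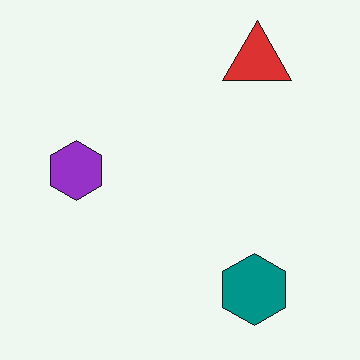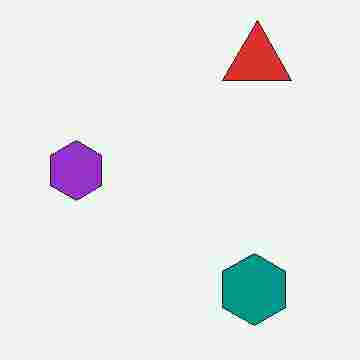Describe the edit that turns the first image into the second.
The transformation is: degraded with heavy JPEG compression.

Blocky 8×8 compression artifacts appear around shape edges and the flat background shows ringing — characteristic JPEG degradation.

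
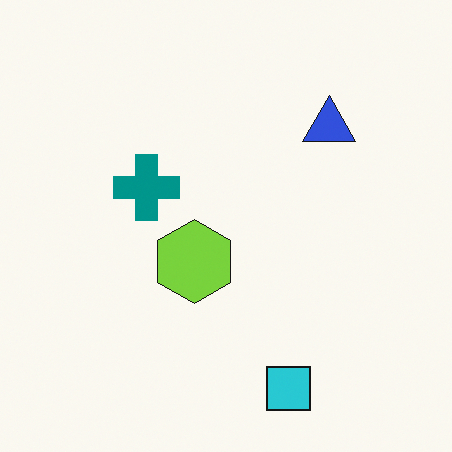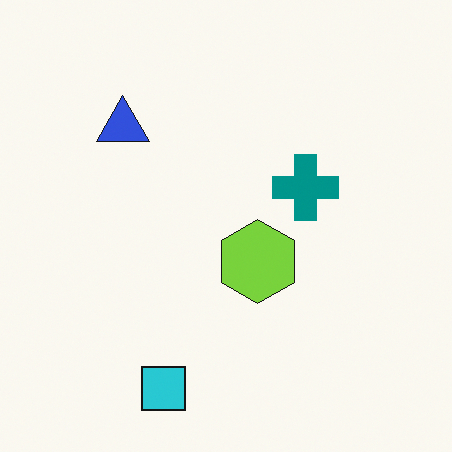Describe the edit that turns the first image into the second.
It was flipped horizontally (left ↔ right).

The blue triangle is in the top-right of the first image and the top-left of the second — shapes on opposite sides of the vertical midline have swapped in a mirror flip.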